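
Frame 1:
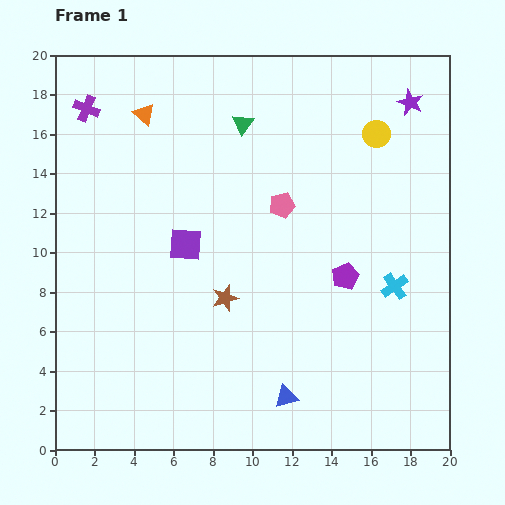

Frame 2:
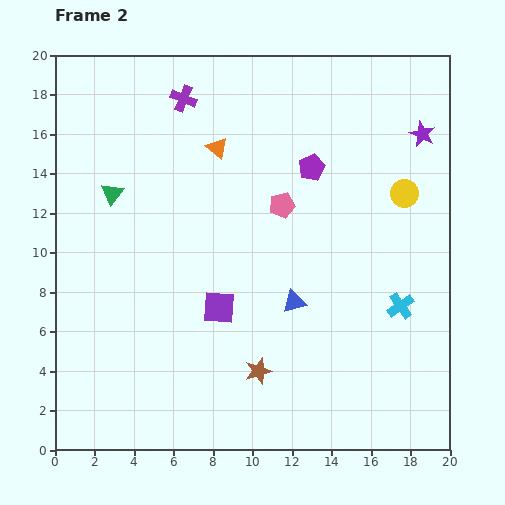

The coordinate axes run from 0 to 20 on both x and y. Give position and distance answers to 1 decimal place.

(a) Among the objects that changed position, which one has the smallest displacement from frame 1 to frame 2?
the cyan cross

(moved 1.0)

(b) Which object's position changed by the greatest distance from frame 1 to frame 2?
the green triangle

(moved 7.5; next 5.8)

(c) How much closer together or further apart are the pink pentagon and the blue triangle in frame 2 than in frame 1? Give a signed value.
-4.8

Distance in frame 1: 9.7. Distance in frame 2: 4.9.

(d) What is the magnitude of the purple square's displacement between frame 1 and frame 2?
3.6

The purple square moved from (6.6, 10.4) to (8.3, 7.2), a distance of √(1.7² + 3.2²) ≈ 3.6.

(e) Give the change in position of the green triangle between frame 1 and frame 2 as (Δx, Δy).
(-6.6, -3.5)

The green triangle was at (9.5, 16.5) in frame 1 and (2.9, 13.0) in frame 2.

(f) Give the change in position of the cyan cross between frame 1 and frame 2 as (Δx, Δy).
(0.3, -1.0)

The cyan cross was at (17.2, 8.3) in frame 1 and (17.5, 7.3) in frame 2.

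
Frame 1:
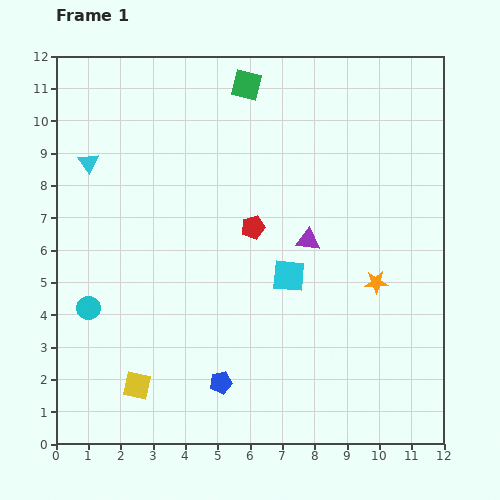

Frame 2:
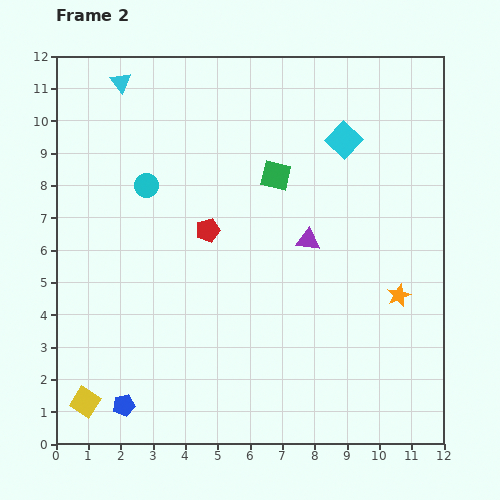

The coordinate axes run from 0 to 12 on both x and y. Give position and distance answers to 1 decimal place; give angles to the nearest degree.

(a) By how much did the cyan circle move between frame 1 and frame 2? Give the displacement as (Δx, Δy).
(1.8, 3.8)

The cyan circle was at (1.0, 4.2) in frame 1 and (2.8, 8.0) in frame 2.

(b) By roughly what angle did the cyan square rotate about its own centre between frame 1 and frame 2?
39° clockwise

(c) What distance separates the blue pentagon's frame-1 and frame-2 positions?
3.1

The blue pentagon moved from (5.1, 1.9) to (2.1, 1.2), a distance of √(3.0² + 0.7²) ≈ 3.1.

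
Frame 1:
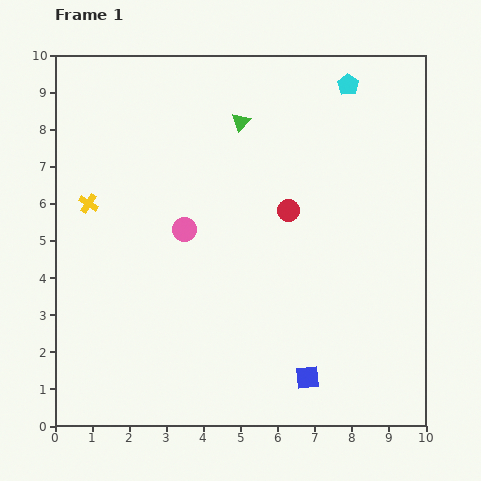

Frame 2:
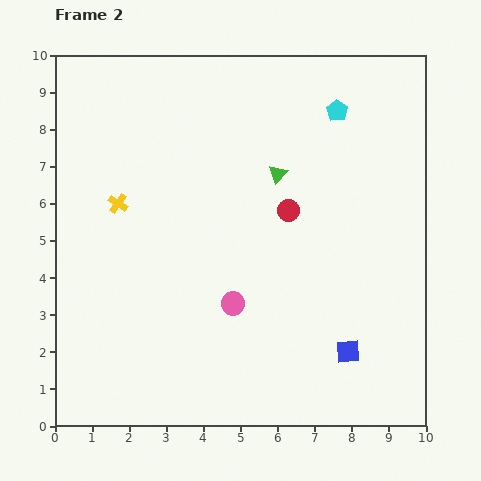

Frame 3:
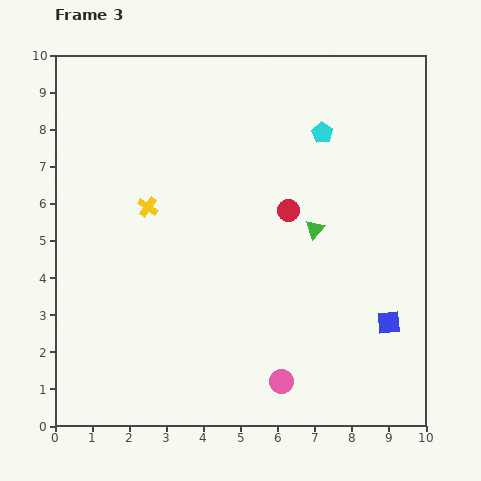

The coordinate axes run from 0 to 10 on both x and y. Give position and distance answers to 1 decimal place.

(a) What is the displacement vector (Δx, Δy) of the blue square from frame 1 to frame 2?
(1.1, 0.7)

The blue square was at (6.8, 1.3) in frame 1 and (7.9, 2.0) in frame 2.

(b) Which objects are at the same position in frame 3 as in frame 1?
the red circle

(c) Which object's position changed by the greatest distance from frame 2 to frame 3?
the pink circle

(moved 2.5; next 1.8)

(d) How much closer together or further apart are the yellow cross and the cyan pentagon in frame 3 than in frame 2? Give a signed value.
-1.3

Distance in frame 2: 6.4. Distance in frame 3: 5.1.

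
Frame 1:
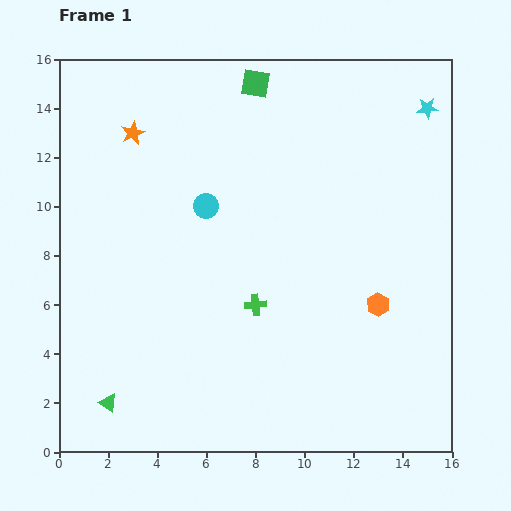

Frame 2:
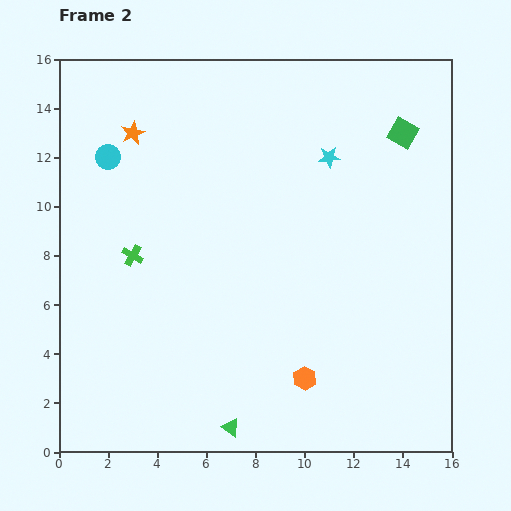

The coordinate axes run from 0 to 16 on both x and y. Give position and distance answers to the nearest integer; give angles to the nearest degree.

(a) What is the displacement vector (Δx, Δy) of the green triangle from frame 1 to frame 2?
(5, -1)

The green triangle was at (2, 2) in frame 1 and (7, 1) in frame 2.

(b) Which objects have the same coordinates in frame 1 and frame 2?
the orange star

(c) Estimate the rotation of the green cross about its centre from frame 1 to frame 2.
36° clockwise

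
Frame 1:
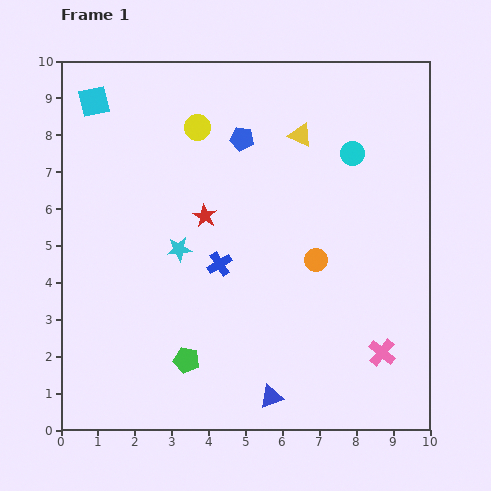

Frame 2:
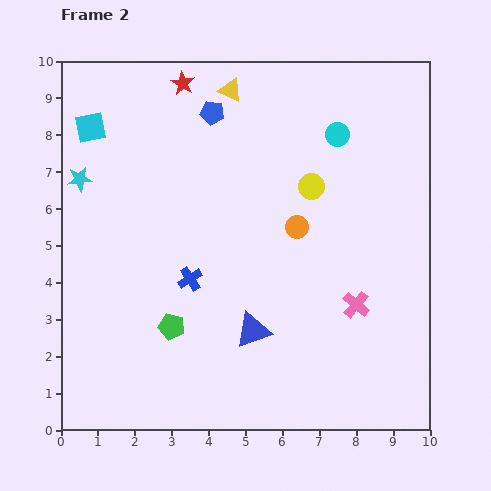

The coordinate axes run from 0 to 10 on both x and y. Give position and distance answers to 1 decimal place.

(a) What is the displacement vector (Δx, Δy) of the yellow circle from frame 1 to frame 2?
(3.1, -1.6)

The yellow circle was at (3.7, 8.2) in frame 1 and (6.8, 6.6) in frame 2.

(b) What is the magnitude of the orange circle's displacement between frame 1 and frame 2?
1.0

The orange circle moved from (6.9, 4.6) to (6.4, 5.5), a distance of √(0.5² + 0.9²) ≈ 1.0.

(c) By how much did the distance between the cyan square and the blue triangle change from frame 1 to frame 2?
-2.3

Distance in frame 1: 9.3. Distance in frame 2: 7.0.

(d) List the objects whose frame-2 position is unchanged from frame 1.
none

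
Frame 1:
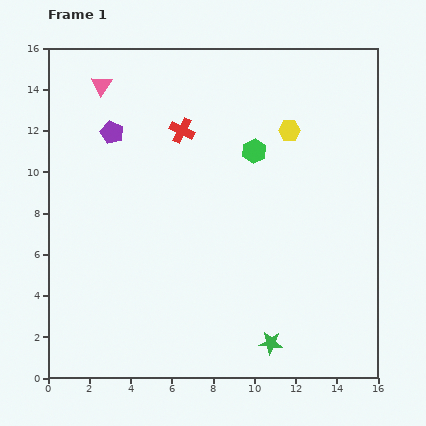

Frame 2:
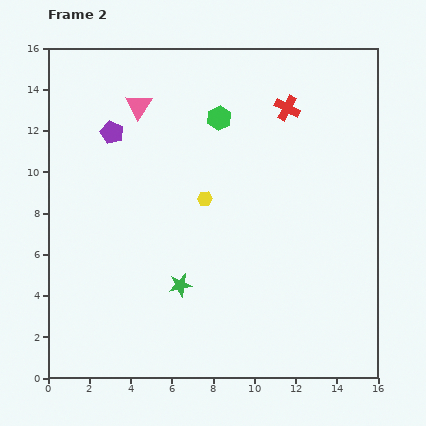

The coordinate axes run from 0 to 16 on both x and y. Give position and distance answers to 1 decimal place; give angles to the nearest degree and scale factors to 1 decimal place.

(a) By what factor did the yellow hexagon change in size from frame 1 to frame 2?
0.7×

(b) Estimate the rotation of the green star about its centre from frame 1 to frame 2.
15° counter-clockwise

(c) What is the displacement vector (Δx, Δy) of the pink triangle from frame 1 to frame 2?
(1.8, -1.0)

The pink triangle was at (2.6, 14.2) in frame 1 and (4.4, 13.2) in frame 2.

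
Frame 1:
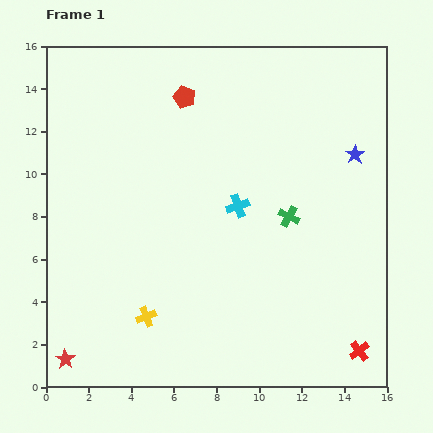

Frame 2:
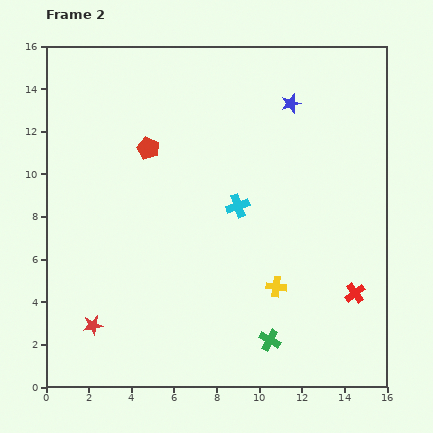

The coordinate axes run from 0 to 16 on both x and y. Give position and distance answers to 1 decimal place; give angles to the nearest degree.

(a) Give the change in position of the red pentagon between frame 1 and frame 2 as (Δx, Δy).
(-1.7, -2.4)

The red pentagon was at (6.5, 13.6) in frame 1 and (4.8, 11.2) in frame 2.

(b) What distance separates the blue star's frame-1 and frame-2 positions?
3.8

The blue star moved from (14.5, 10.9) to (11.5, 13.3), a distance of √(3.0² + 2.4²) ≈ 3.8.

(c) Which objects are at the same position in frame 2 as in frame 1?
the cyan cross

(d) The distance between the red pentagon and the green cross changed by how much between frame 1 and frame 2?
+3.3

Distance in frame 1: 7.4. Distance in frame 2: 10.7.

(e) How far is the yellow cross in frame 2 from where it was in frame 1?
6.3

The yellow cross moved from (4.7, 3.3) to (10.8, 4.7), a distance of √(6.1² + 1.4²) ≈ 6.3.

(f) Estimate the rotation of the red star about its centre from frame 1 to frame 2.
26° clockwise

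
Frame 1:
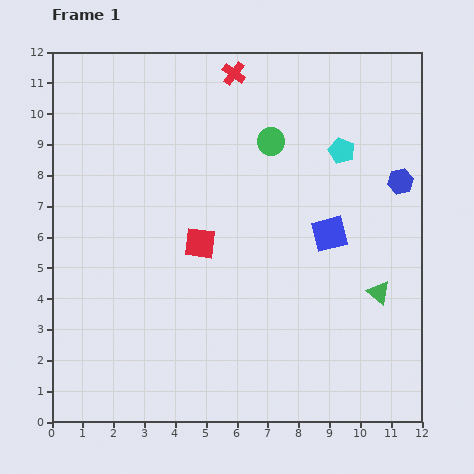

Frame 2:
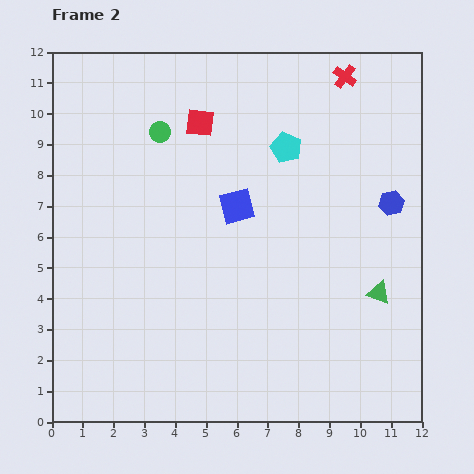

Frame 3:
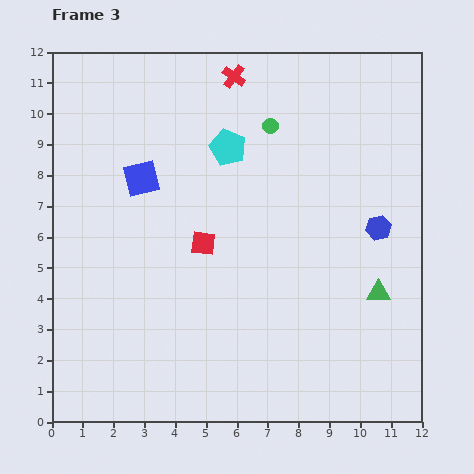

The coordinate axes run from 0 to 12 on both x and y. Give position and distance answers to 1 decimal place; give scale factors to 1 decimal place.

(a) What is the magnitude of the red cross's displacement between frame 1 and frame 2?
3.6

The red cross moved from (5.9, 11.3) to (9.5, 11.2), a distance of √(3.6² + 0.1²) ≈ 3.6.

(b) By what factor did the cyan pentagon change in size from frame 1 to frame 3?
1.4×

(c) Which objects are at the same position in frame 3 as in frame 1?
the green triangle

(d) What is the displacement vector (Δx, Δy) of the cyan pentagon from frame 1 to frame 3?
(-3.7, 0.1)

The cyan pentagon was at (9.4, 8.8) in frame 1 and (5.7, 8.9) in frame 3.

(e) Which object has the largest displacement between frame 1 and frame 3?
the blue square

(moved 6.4; next 3.7)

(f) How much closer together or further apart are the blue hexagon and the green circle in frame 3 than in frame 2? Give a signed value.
-3.0

Distance in frame 2: 7.8. Distance in frame 3: 4.8.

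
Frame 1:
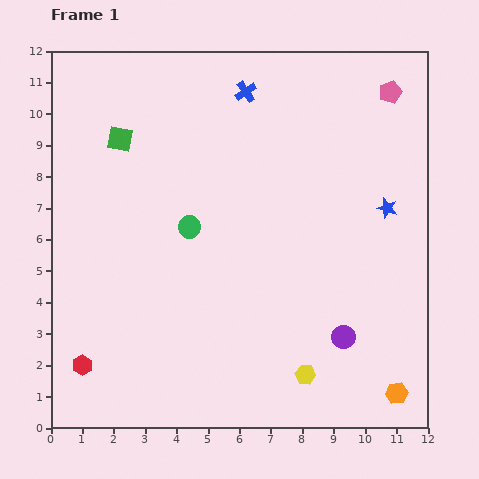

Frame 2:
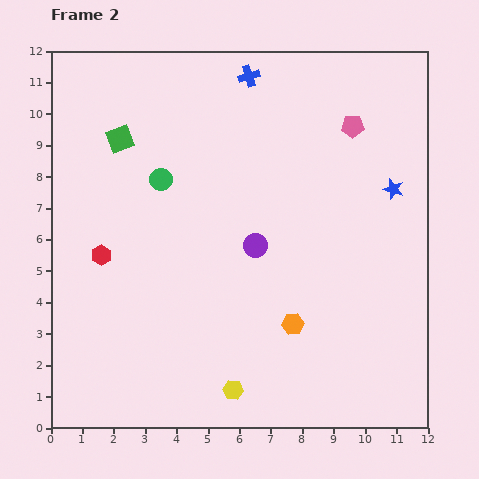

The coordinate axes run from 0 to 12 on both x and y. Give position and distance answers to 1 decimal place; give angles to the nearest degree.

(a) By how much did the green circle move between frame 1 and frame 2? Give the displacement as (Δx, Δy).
(-0.9, 1.5)

The green circle was at (4.4, 6.4) in frame 1 and (3.5, 7.9) in frame 2.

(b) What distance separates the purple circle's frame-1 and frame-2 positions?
4.0

The purple circle moved from (9.3, 2.9) to (6.5, 5.8), a distance of √(2.8² + 2.9²) ≈ 4.0.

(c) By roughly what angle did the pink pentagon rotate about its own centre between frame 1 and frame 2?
19° clockwise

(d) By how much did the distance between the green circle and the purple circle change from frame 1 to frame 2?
-2.3

Distance in frame 1: 6.0. Distance in frame 2: 3.7.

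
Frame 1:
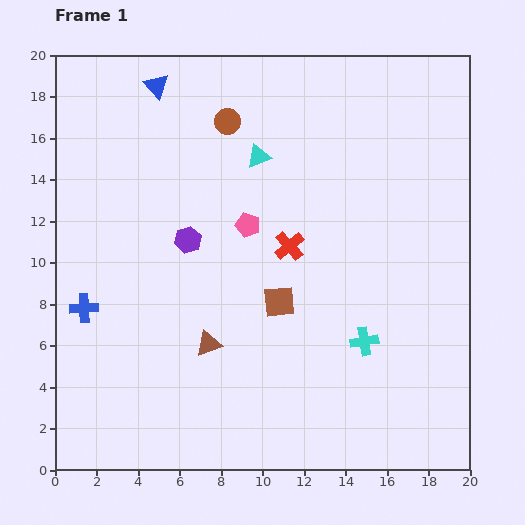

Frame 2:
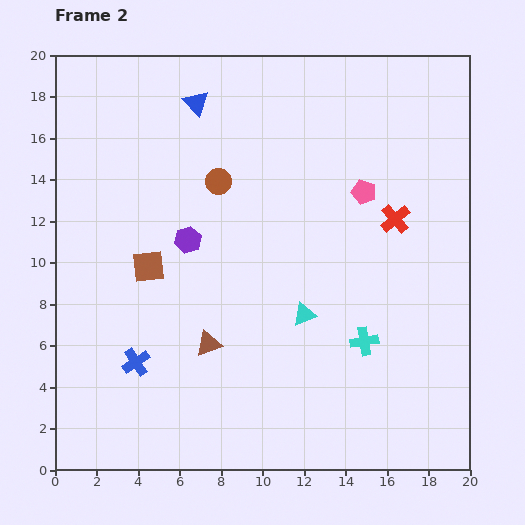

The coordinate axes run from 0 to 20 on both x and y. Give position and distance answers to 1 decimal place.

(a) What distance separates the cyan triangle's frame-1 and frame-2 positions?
7.9

The cyan triangle moved from (9.8, 15.1) to (12.0, 7.5), a distance of √(2.2² + 7.6²) ≈ 7.9.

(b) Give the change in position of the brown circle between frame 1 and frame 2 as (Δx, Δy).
(-0.4, -2.9)

The brown circle was at (8.3, 16.8) in frame 1 and (7.9, 13.9) in frame 2.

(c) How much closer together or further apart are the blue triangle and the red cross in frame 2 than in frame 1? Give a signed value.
+1.1

Distance in frame 1: 10.0. Distance in frame 2: 11.1.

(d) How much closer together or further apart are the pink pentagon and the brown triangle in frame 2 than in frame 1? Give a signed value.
+4.5

Distance in frame 1: 6.0. Distance in frame 2: 10.5.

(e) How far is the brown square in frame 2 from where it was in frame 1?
6.5

The brown square moved from (10.8, 8.1) to (4.5, 9.8), a distance of √(6.3² + 1.7²) ≈ 6.5.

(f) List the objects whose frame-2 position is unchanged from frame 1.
the purple hexagon, the cyan cross, the brown triangle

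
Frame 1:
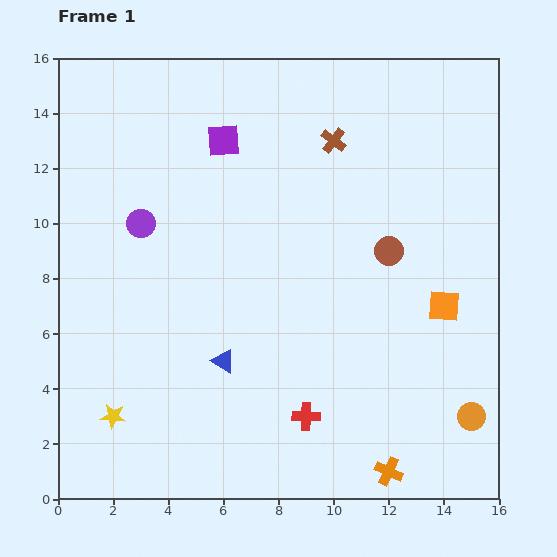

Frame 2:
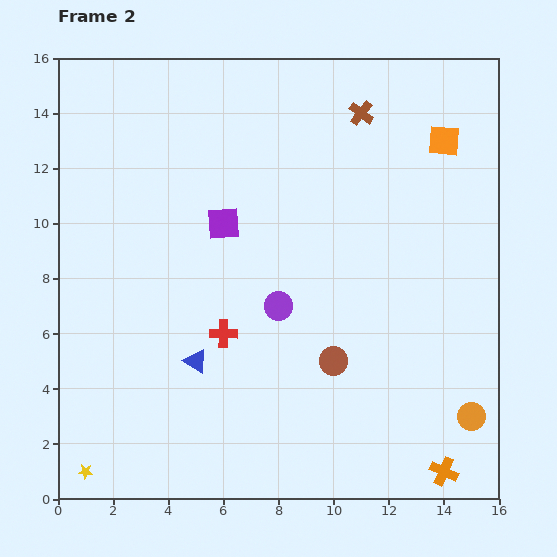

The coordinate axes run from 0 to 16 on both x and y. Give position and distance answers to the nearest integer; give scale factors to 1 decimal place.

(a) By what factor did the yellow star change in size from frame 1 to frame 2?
0.6×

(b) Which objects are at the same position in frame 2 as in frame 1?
the orange circle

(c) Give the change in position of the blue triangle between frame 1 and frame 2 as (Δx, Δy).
(-1, 0)

The blue triangle was at (6, 5) in frame 1 and (5, 5) in frame 2.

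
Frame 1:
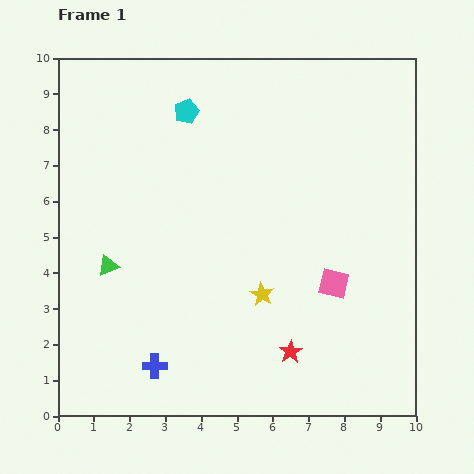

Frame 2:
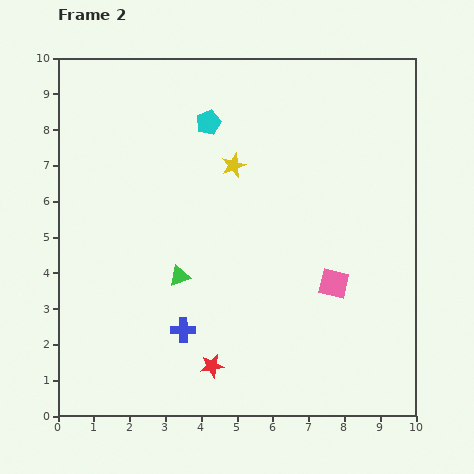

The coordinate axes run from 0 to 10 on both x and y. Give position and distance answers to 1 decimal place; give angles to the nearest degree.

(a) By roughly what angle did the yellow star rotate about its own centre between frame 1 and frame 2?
20° clockwise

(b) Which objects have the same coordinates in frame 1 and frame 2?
the pink square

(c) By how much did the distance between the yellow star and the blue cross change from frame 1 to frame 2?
+1.2

Distance in frame 1: 3.6. Distance in frame 2: 4.8.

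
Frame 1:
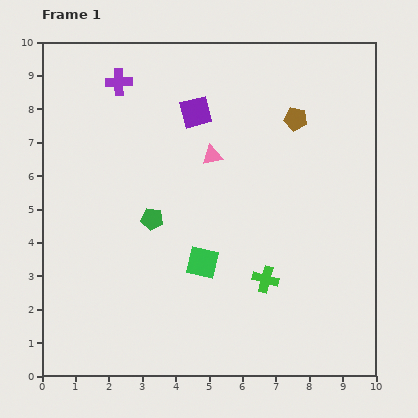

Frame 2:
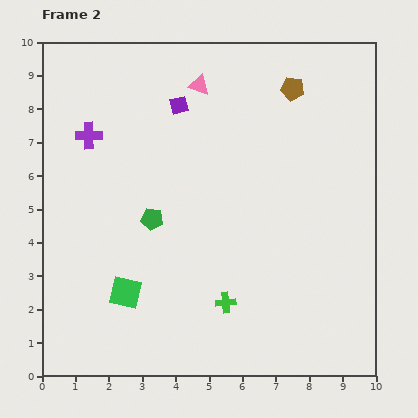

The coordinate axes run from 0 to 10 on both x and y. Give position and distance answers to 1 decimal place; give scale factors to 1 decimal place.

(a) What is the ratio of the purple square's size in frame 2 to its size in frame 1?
0.6×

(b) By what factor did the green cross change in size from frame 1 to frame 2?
0.8×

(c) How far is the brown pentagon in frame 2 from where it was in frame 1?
0.9

The brown pentagon moved from (7.6, 7.7) to (7.5, 8.6), a distance of √(0.1² + 0.9²) ≈ 0.9.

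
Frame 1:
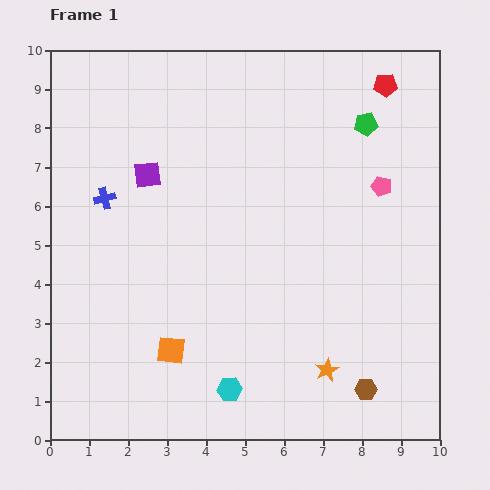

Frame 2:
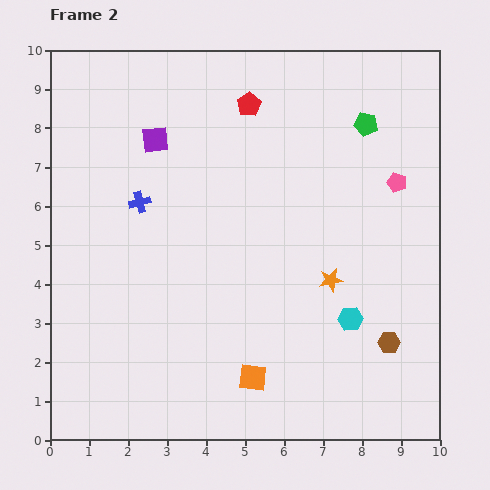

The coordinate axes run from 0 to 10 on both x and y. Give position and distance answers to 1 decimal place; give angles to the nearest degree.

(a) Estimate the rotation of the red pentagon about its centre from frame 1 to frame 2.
28° counter-clockwise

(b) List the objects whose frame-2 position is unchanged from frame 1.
the green pentagon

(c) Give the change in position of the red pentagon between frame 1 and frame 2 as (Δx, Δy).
(-3.5, -0.5)

The red pentagon was at (8.6, 9.1) in frame 1 and (5.1, 8.6) in frame 2.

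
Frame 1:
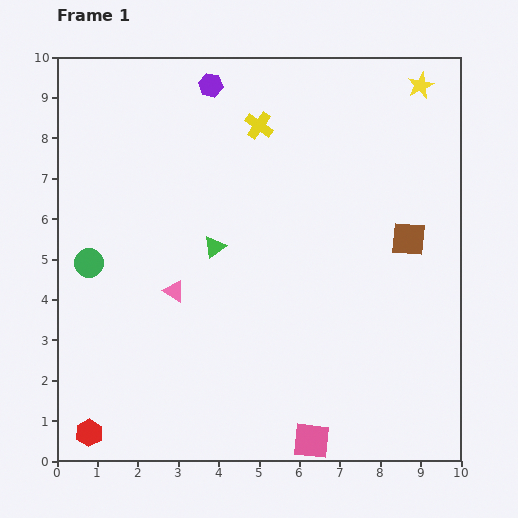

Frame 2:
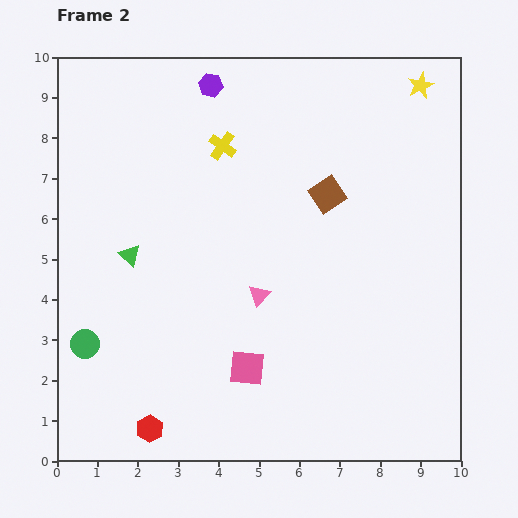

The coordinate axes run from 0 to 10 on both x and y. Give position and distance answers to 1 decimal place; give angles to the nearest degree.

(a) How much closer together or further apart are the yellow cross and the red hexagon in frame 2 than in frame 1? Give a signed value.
-1.5

Distance in frame 1: 8.7. Distance in frame 2: 7.2.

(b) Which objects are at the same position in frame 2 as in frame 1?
the yellow star, the purple hexagon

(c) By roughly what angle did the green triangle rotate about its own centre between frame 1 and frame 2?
40° counter-clockwise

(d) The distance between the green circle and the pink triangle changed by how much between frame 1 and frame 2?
+2.3

Distance in frame 1: 2.2. Distance in frame 2: 4.5.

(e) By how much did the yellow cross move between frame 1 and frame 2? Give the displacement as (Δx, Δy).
(-0.9, -0.5)

The yellow cross was at (5.0, 8.3) in frame 1 and (4.1, 7.8) in frame 2.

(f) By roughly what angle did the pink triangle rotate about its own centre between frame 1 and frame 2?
41° clockwise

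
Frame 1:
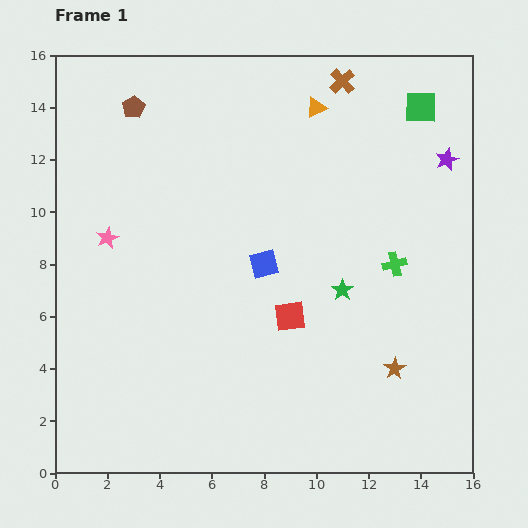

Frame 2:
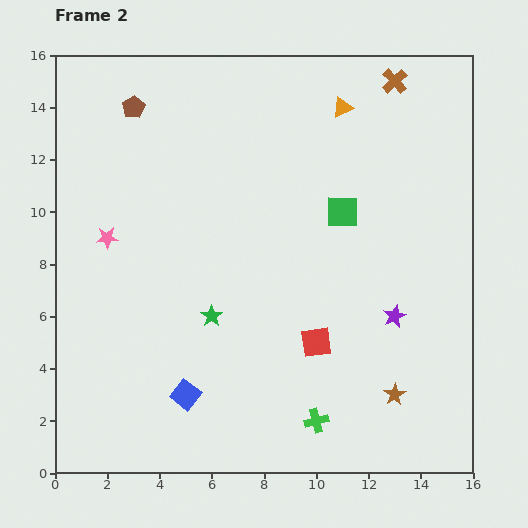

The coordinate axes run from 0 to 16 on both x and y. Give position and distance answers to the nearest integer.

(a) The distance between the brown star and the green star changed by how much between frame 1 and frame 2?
+4

Distance in frame 1: 4. Distance in frame 2: 8.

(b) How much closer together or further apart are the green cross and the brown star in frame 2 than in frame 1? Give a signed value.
-1

Distance in frame 1: 4. Distance in frame 2: 3.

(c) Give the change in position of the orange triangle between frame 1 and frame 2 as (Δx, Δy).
(1, 0)

The orange triangle was at (10, 14) in frame 1 and (11, 14) in frame 2.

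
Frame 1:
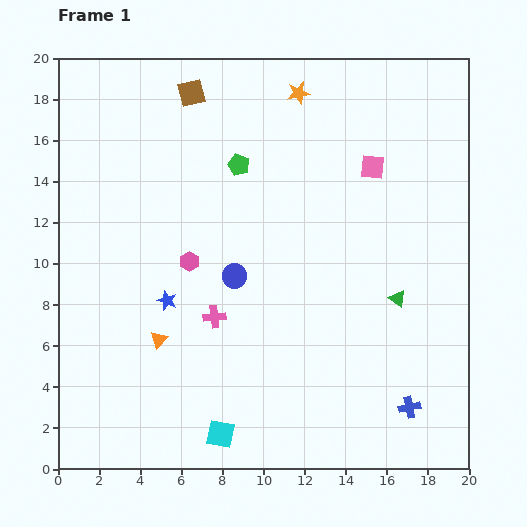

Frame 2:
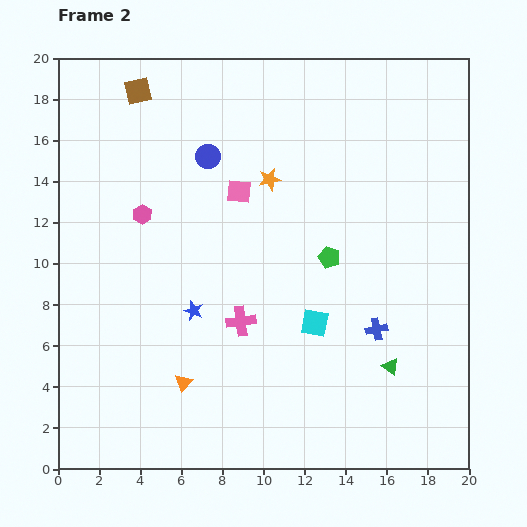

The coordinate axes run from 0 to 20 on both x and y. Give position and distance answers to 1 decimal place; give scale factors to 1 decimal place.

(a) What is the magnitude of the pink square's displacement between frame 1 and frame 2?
6.6

The pink square moved from (15.3, 14.7) to (8.8, 13.5), a distance of √(6.5² + 1.2²) ≈ 6.6.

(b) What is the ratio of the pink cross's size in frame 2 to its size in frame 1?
1.3×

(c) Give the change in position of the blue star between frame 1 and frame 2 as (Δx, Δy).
(1.3, -0.5)

The blue star was at (5.3, 8.2) in frame 1 and (6.6, 7.7) in frame 2.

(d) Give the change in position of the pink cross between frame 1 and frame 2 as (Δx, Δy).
(1.3, -0.2)

The pink cross was at (7.6, 7.4) in frame 1 and (8.9, 7.2) in frame 2.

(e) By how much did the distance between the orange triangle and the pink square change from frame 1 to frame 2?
-3.7

Distance in frame 1: 13.4. Distance in frame 2: 9.7.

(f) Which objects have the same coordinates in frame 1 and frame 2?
none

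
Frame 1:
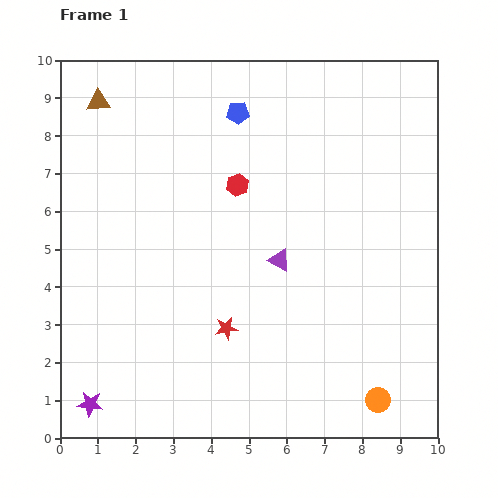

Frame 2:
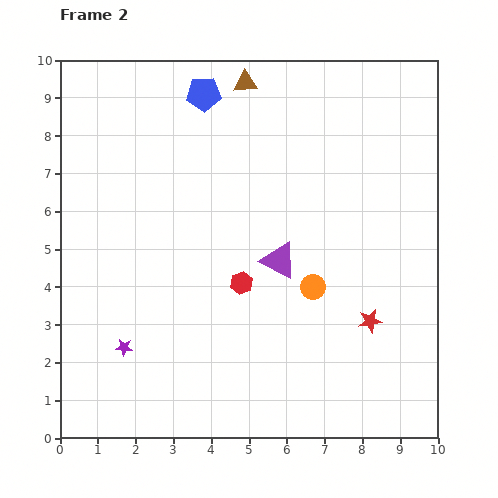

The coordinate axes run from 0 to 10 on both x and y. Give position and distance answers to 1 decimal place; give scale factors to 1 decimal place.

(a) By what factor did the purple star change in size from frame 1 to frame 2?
0.7×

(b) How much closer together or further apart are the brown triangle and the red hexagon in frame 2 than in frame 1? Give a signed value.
+1.0

Distance in frame 1: 4.3. Distance in frame 2: 5.3.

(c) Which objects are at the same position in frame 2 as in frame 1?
the purple triangle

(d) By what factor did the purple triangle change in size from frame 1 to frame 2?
1.7×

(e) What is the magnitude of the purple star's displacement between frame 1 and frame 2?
1.7

The purple star moved from (0.8, 0.9) to (1.7, 2.4), a distance of √(0.9² + 1.5²) ≈ 1.7.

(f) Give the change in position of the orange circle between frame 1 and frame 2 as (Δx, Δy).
(-1.7, 3.0)

The orange circle was at (8.4, 1.0) in frame 1 and (6.7, 4.0) in frame 2.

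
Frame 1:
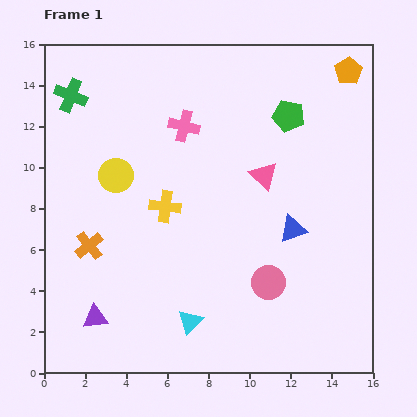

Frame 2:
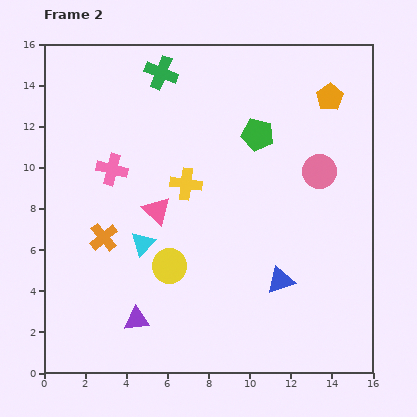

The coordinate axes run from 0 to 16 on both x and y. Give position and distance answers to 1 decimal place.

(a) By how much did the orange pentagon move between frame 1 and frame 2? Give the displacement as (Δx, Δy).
(-0.9, -1.3)

The orange pentagon was at (14.8, 14.7) in frame 1 and (13.9, 13.4) in frame 2.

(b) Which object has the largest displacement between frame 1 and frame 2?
the pink circle

(moved 6.0; next 5.5)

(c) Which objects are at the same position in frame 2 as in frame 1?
none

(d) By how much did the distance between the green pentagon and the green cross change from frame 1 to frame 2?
-5.0

Distance in frame 1: 10.6. Distance in frame 2: 5.6.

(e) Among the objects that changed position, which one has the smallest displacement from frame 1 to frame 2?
the orange cross

(moved 0.8)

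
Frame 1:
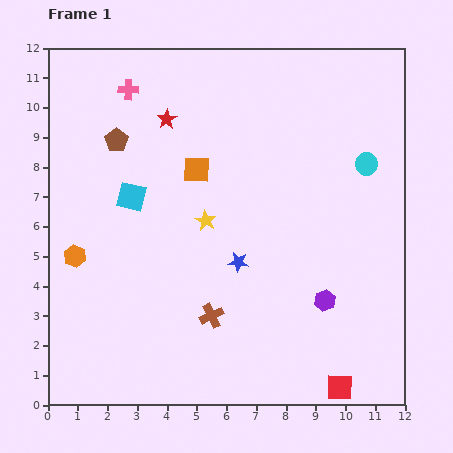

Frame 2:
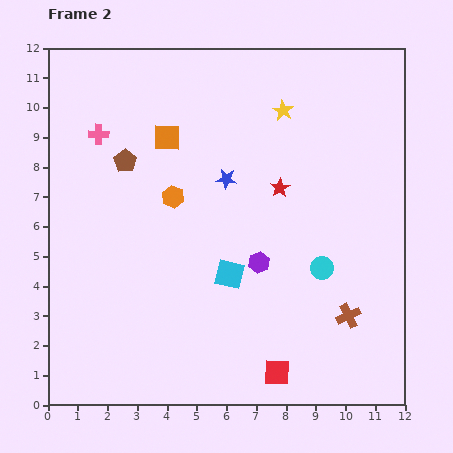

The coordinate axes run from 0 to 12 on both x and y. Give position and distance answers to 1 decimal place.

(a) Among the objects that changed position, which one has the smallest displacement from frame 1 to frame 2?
the brown pentagon

(moved 0.8)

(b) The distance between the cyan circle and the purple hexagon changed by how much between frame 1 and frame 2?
-2.7

Distance in frame 1: 4.8. Distance in frame 2: 2.1.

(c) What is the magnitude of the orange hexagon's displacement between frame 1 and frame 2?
3.9

The orange hexagon moved from (0.9, 5.0) to (4.2, 7.0), a distance of √(3.3² + 2.0²) ≈ 3.9.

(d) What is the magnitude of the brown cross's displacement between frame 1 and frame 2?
4.6

The brown cross moved from (5.5, 3.0) to (10.1, 3.0), a distance of √(4.6² + 0.0²) ≈ 4.6.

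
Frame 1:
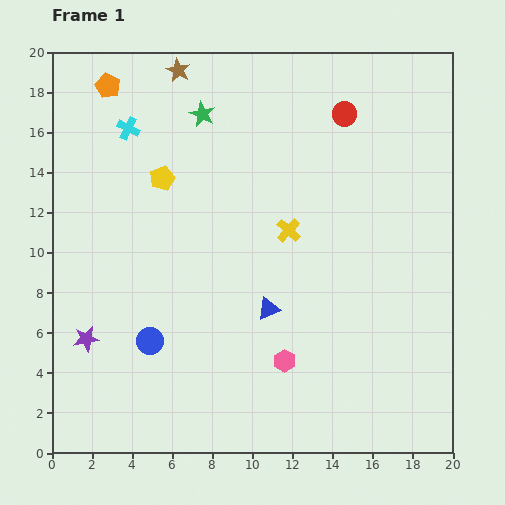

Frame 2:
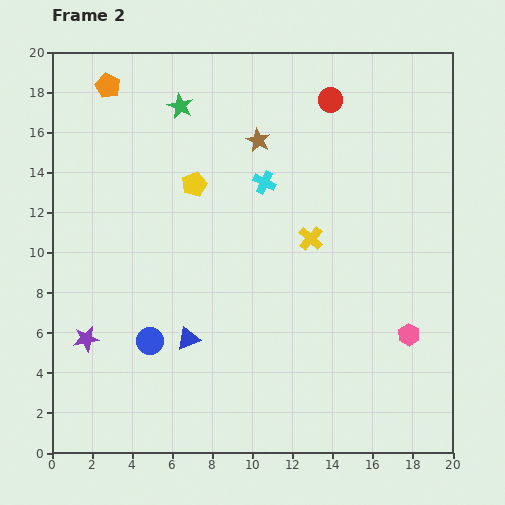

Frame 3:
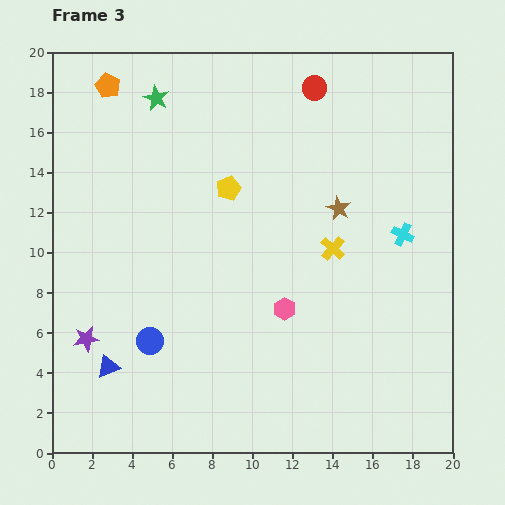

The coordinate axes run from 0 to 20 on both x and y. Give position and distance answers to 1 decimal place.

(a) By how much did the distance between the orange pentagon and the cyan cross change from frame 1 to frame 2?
+6.9

Distance in frame 1: 2.3. Distance in frame 2: 9.2.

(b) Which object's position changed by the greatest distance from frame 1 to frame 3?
the cyan cross

(moved 14.7; next 10.6)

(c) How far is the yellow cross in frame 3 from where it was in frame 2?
1.2

The yellow cross moved from (12.9, 10.7) to (14.0, 10.2), a distance of √(1.1² + 0.5²) ≈ 1.2.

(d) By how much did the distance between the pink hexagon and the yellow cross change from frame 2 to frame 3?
-3.1

Distance in frame 2: 6.9. Distance in frame 3: 3.8.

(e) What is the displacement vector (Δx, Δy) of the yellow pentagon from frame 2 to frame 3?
(1.7, -0.2)

The yellow pentagon was at (7.1, 13.4) in frame 2 and (8.8, 13.2) in frame 3.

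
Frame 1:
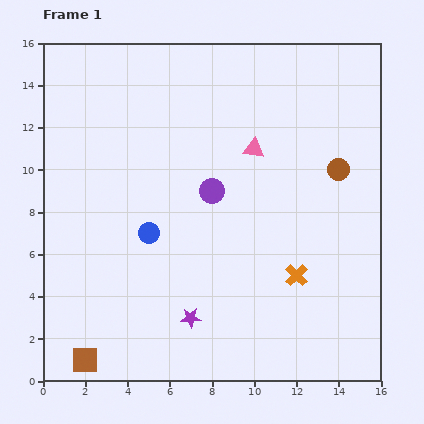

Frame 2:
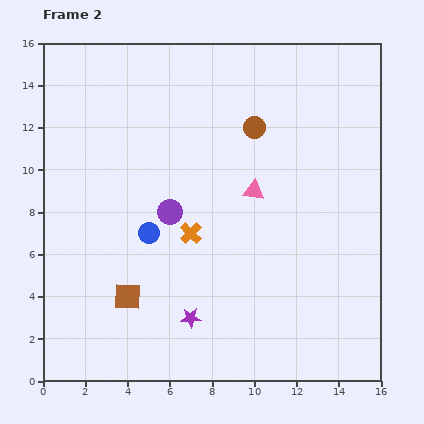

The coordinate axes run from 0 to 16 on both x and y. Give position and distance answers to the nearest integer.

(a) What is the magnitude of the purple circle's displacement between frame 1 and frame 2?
2

The purple circle moved from (8, 9) to (6, 8), a distance of √(2² + 1²) ≈ 2.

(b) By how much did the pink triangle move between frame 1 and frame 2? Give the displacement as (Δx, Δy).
(0, -2)

The pink triangle was at (10, 11) in frame 1 and (10, 9) in frame 2.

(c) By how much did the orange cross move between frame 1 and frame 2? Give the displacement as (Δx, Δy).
(-5, 2)

The orange cross was at (12, 5) in frame 1 and (7, 7) in frame 2.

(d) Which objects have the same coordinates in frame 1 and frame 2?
the purple star, the blue circle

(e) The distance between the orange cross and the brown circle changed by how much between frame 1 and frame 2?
+1

Distance in frame 1: 5. Distance in frame 2: 6.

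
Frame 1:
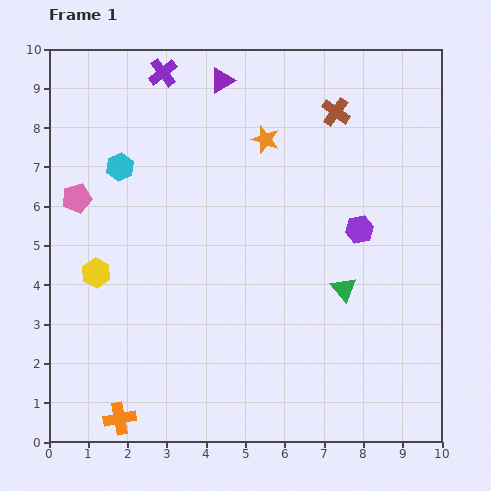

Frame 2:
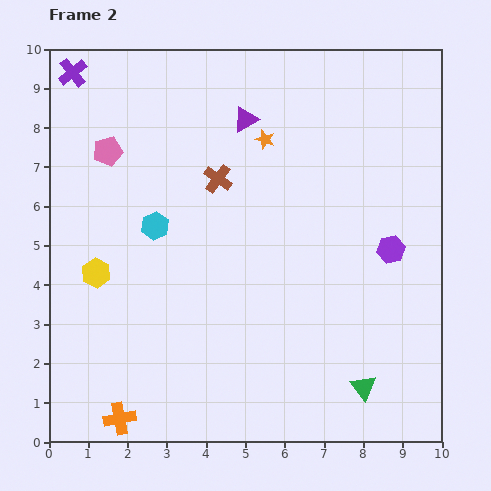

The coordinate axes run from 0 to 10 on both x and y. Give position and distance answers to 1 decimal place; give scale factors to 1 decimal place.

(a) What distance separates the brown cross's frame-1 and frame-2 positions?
3.4

The brown cross moved from (7.3, 8.4) to (4.3, 6.7), a distance of √(3.0² + 1.7²) ≈ 3.4.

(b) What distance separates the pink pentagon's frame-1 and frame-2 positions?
1.4

The pink pentagon moved from (0.7, 6.2) to (1.5, 7.4), a distance of √(0.8² + 1.2²) ≈ 1.4.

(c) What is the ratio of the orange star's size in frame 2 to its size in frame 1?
0.7×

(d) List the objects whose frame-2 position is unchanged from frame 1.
the orange cross, the orange star, the yellow hexagon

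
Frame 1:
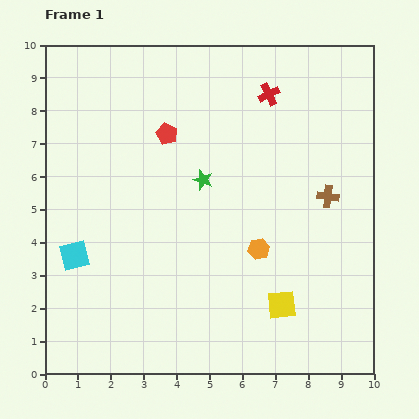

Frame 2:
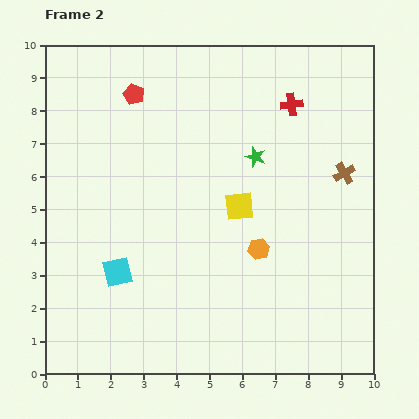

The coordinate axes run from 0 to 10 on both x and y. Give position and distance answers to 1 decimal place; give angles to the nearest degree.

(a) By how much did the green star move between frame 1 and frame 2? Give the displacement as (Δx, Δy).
(1.6, 0.7)

The green star was at (4.8, 5.9) in frame 1 and (6.4, 6.6) in frame 2.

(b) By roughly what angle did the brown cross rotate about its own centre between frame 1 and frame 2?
37° counter-clockwise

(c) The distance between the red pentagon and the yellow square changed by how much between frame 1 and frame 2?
-1.6

Distance in frame 1: 6.3. Distance in frame 2: 4.7.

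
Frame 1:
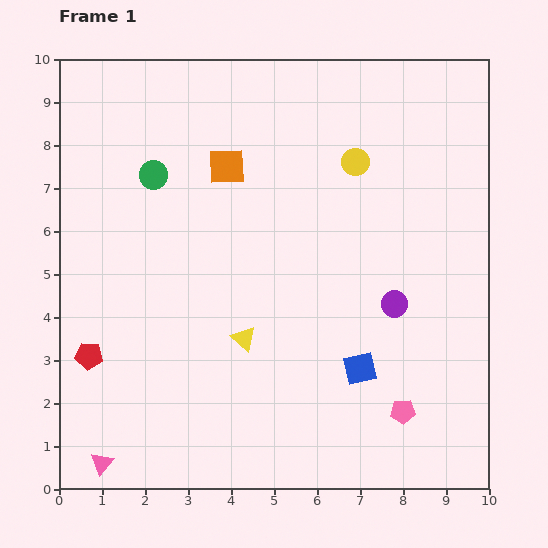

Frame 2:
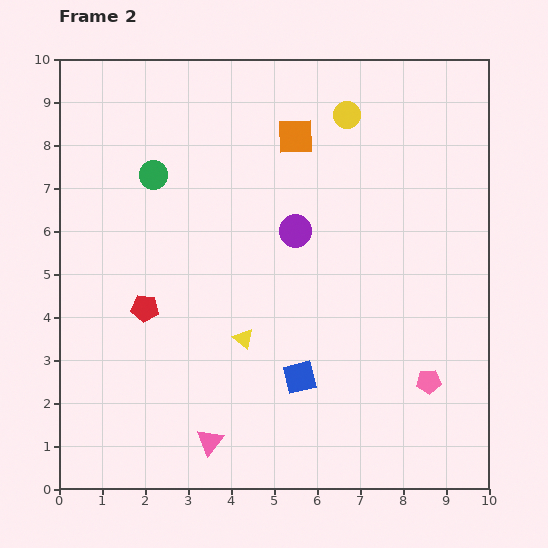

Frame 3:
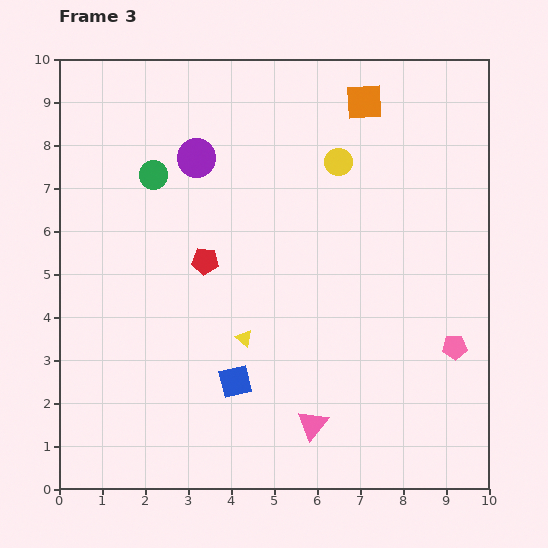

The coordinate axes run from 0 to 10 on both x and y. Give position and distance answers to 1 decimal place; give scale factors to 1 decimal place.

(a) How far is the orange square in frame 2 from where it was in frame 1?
1.7

The orange square moved from (3.9, 7.5) to (5.5, 8.2), a distance of √(1.6² + 0.7²) ≈ 1.7.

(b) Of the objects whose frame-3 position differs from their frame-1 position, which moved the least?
the yellow circle

(moved 0.4)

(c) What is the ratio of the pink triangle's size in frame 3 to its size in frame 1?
1.3×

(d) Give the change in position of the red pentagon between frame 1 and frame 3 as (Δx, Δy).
(2.7, 2.2)

The red pentagon was at (0.7, 3.1) in frame 1 and (3.4, 5.3) in frame 3.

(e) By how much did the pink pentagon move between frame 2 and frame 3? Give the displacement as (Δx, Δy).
(0.6, 0.8)

The pink pentagon was at (8.6, 2.5) in frame 2 and (9.2, 3.3) in frame 3.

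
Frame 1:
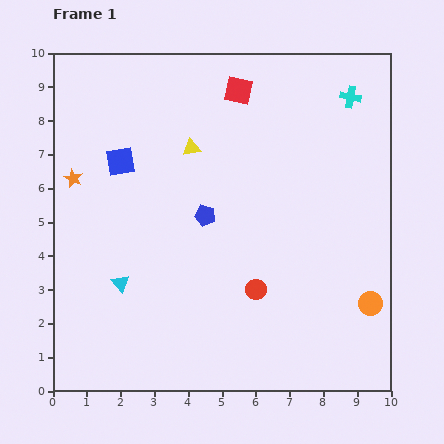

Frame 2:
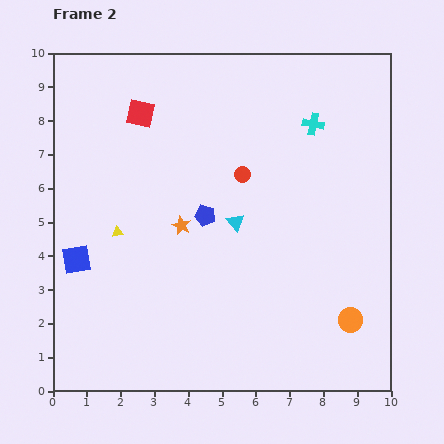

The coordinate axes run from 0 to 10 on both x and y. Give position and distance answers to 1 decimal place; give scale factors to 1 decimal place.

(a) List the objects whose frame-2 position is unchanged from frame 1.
the blue pentagon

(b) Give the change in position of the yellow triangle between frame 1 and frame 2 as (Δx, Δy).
(-2.2, -2.5)

The yellow triangle was at (4.1, 7.2) in frame 1 and (1.9, 4.7) in frame 2.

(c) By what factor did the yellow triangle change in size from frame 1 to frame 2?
0.6×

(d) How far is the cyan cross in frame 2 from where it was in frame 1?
1.4

The cyan cross moved from (8.8, 8.7) to (7.7, 7.9), a distance of √(1.1² + 0.8²) ≈ 1.4.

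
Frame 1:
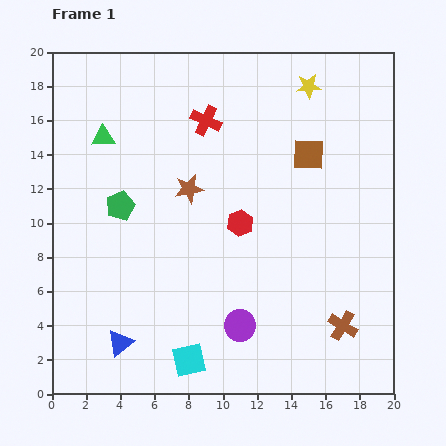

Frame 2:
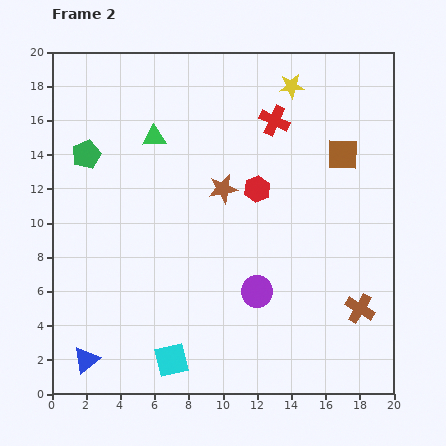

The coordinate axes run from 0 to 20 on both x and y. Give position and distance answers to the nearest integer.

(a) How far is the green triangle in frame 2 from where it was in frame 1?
3

The green triangle moved from (3, 15) to (6, 15), a distance of √(3² + 0²) ≈ 3.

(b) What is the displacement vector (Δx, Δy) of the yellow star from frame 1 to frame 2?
(-1, 0)

The yellow star was at (15, 18) in frame 1 and (14, 18) in frame 2.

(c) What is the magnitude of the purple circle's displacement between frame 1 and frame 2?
2

The purple circle moved from (11, 4) to (12, 6), a distance of √(1² + 2²) ≈ 2.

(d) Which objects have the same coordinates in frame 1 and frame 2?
none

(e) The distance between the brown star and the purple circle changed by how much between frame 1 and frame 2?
-3

Distance in frame 1: 9. Distance in frame 2: 6.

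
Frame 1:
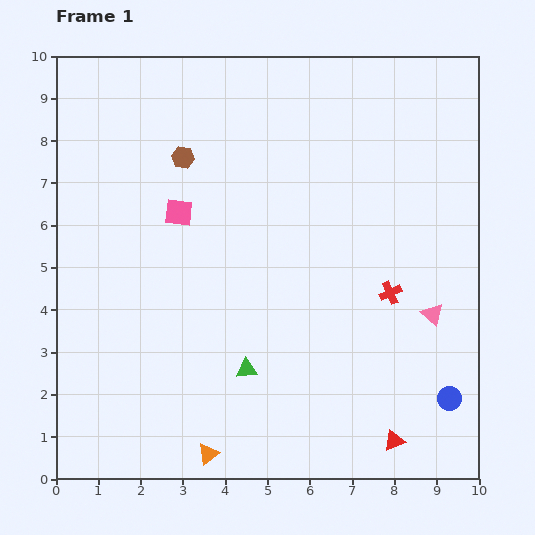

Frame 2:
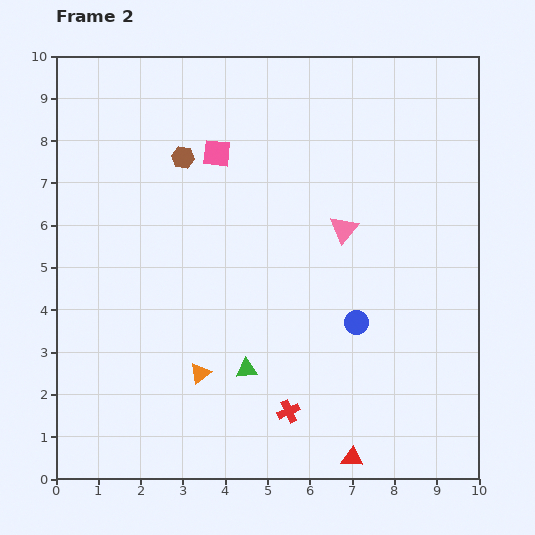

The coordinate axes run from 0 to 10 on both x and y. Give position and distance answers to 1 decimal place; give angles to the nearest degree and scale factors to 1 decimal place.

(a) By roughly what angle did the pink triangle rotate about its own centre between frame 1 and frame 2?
27° clockwise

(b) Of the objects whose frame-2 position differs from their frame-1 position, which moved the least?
the red triangle

(moved 1.1)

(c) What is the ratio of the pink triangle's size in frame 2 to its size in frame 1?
1.3×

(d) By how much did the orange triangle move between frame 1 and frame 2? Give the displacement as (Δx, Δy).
(-0.2, 1.9)

The orange triangle was at (3.6, 0.6) in frame 1 and (3.4, 2.5) in frame 2.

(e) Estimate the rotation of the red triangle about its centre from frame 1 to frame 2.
28° clockwise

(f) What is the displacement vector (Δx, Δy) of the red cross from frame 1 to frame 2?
(-2.4, -2.8)

The red cross was at (7.9, 4.4) in frame 1 and (5.5, 1.6) in frame 2.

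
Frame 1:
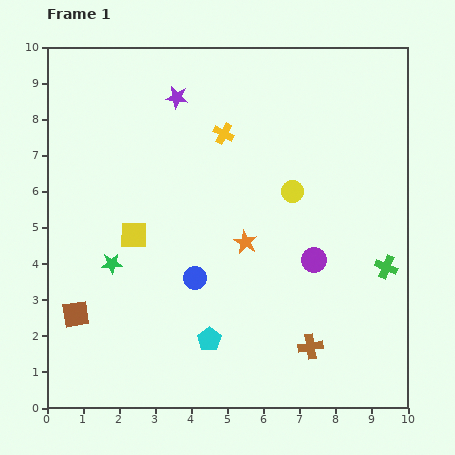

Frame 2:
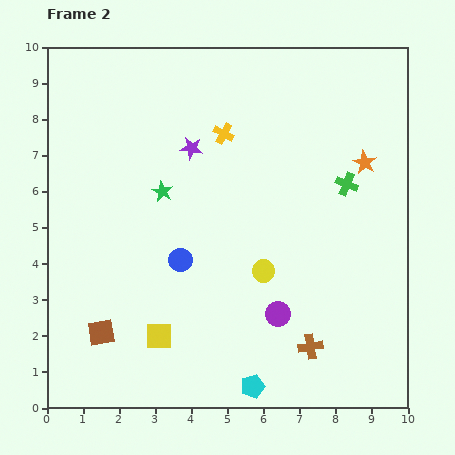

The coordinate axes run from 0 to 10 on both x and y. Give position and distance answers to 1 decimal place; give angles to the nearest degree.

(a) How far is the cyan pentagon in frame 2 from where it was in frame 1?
1.8

The cyan pentagon moved from (4.5, 1.9) to (5.7, 0.6), a distance of √(1.2² + 1.3²) ≈ 1.8.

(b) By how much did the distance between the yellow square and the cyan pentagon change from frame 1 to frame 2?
-0.6

Distance in frame 1: 3.6. Distance in frame 2: 3.0.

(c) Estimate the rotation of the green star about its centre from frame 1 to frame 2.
31° clockwise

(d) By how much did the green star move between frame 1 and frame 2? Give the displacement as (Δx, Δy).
(1.4, 2.0)

The green star was at (1.8, 4.0) in frame 1 and (3.2, 6.0) in frame 2.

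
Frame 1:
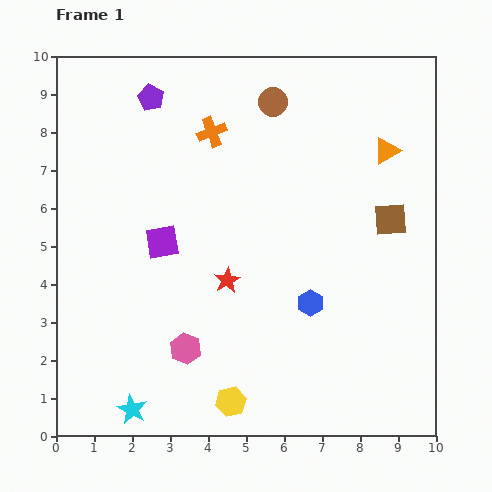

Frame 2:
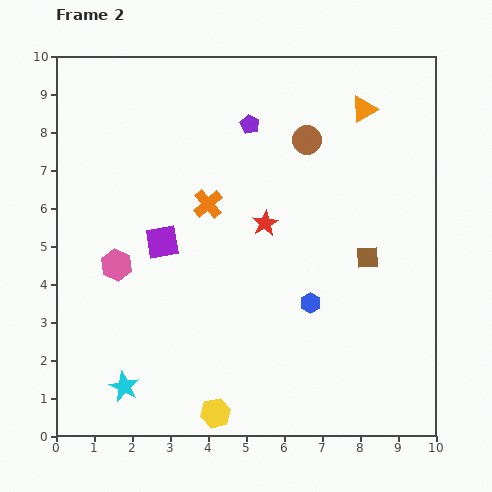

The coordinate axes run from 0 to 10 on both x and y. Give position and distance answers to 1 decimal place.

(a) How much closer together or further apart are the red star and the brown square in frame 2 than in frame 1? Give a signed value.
-1.8

Distance in frame 1: 4.6. Distance in frame 2: 2.8.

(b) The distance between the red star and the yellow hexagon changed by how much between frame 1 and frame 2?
+2.0

Distance in frame 1: 3.2. Distance in frame 2: 5.2.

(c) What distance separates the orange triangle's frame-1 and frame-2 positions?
1.3

The orange triangle moved from (8.7, 7.5) to (8.1, 8.6), a distance of √(0.6² + 1.1²) ≈ 1.3.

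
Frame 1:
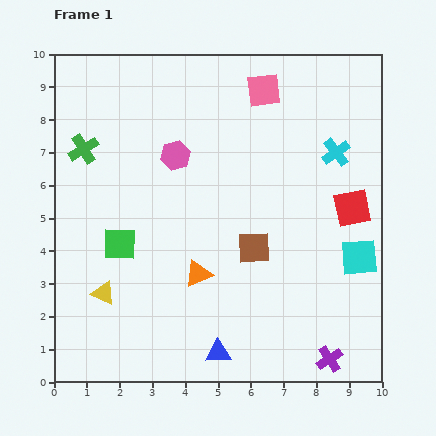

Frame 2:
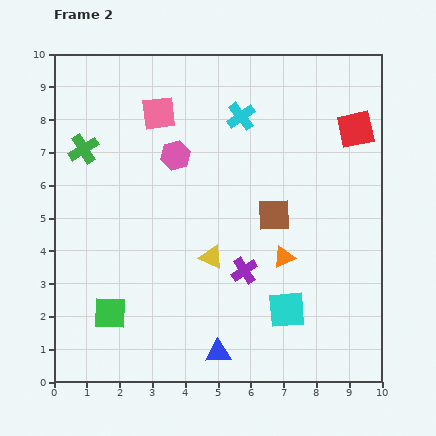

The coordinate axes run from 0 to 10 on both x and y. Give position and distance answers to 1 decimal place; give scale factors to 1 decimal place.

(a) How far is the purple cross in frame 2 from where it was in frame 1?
3.7

The purple cross moved from (8.4, 0.7) to (5.8, 3.4), a distance of √(2.6² + 2.7²) ≈ 3.7.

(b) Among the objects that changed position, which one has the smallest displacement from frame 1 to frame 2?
the brown square

(moved 1.2)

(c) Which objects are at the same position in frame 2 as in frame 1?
the pink hexagon, the blue triangle, the green cross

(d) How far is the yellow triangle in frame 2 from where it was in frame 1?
3.5

The yellow triangle moved from (1.5, 2.7) to (4.8, 3.8), a distance of √(3.3² + 1.1²) ≈ 3.5.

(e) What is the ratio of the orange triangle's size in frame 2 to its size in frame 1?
0.8×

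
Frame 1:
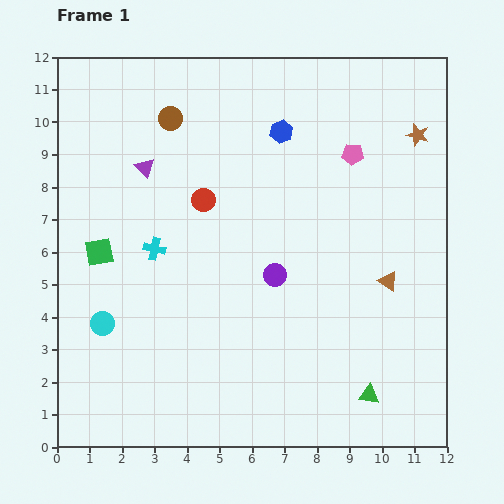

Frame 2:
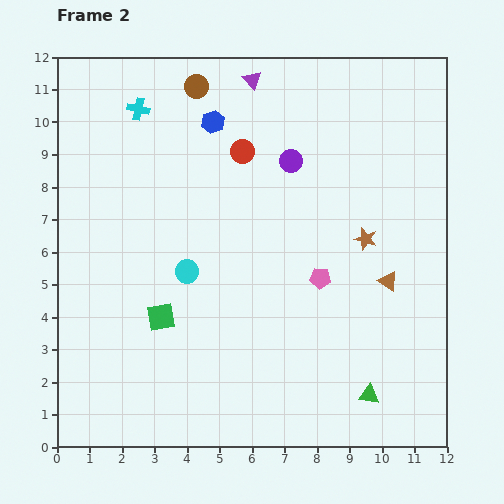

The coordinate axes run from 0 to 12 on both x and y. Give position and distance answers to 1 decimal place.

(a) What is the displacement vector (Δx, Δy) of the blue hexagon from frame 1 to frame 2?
(-2.1, 0.3)

The blue hexagon was at (6.9, 9.7) in frame 1 and (4.8, 10.0) in frame 2.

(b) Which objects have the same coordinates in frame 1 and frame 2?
the brown triangle, the green triangle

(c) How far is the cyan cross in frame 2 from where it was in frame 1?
4.3

The cyan cross moved from (3.0, 6.1) to (2.5, 10.4), a distance of √(0.5² + 4.3²) ≈ 4.3.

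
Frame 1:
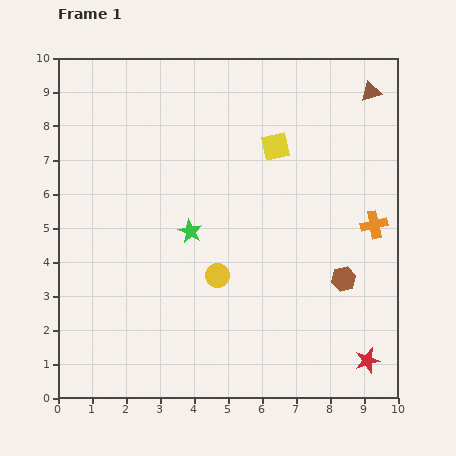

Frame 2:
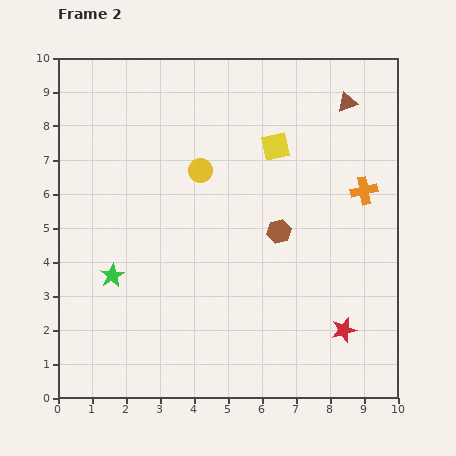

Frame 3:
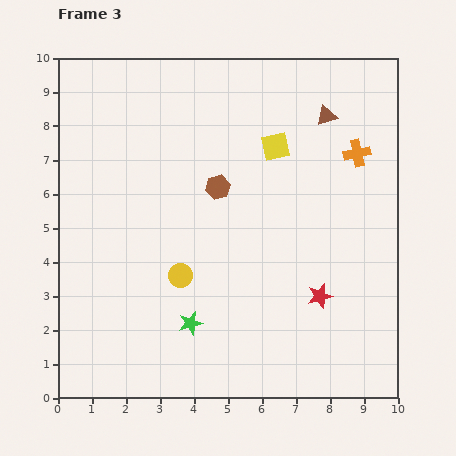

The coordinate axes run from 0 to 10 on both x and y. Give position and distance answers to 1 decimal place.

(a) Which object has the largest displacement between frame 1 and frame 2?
the yellow circle

(moved 3.1; next 2.6)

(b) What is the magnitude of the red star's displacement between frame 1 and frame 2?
1.1

The red star moved from (9.1, 1.1) to (8.4, 2.0), a distance of √(0.7² + 0.9²) ≈ 1.1.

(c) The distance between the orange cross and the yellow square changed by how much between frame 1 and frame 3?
-1.3

Distance in frame 1: 3.7. Distance in frame 3: 2.4.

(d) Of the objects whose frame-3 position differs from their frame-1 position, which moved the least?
the yellow circle

(moved 1.1)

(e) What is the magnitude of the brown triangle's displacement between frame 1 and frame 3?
1.5

The brown triangle moved from (9.2, 9.0) to (7.9, 8.3), a distance of √(1.3² + 0.7²) ≈ 1.5.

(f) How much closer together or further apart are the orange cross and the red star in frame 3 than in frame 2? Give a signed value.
+0.2

Distance in frame 2: 4.1. Distance in frame 3: 4.3.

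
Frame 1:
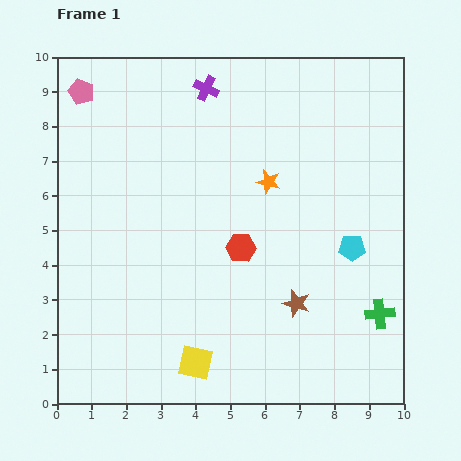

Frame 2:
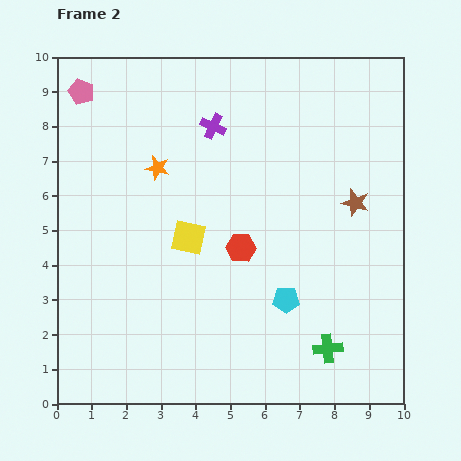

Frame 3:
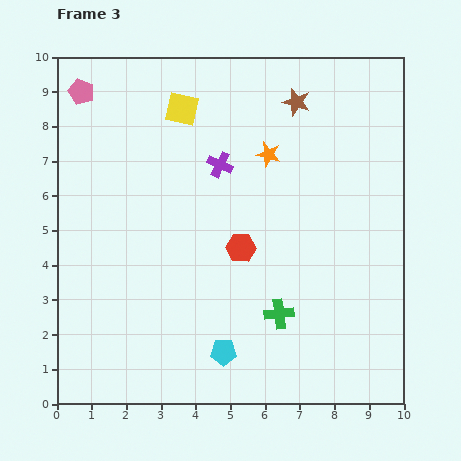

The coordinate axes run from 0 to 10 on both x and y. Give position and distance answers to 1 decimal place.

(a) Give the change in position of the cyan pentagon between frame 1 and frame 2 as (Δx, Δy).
(-1.9, -1.5)

The cyan pentagon was at (8.5, 4.5) in frame 1 and (6.6, 3.0) in frame 2.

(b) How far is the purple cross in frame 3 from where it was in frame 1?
2.2

The purple cross moved from (4.3, 9.1) to (4.7, 6.9), a distance of √(0.4² + 2.2²) ≈ 2.2.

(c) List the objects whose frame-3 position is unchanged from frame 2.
the pink pentagon, the red hexagon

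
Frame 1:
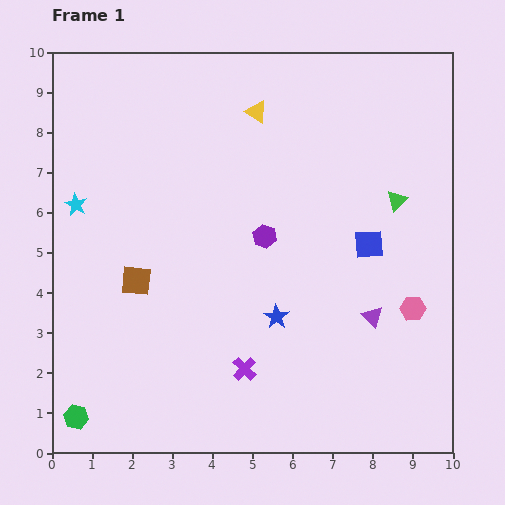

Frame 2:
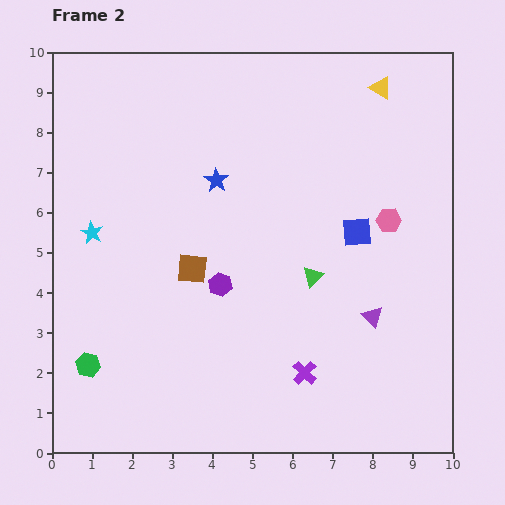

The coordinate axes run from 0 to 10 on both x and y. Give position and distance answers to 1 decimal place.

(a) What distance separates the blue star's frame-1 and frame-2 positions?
3.7

The blue star moved from (5.6, 3.4) to (4.1, 6.8), a distance of √(1.5² + 3.4²) ≈ 3.7.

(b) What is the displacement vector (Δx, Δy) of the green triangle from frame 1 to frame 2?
(-2.1, -1.9)

The green triangle was at (8.6, 6.3) in frame 1 and (6.5, 4.4) in frame 2.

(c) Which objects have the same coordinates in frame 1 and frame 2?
the purple triangle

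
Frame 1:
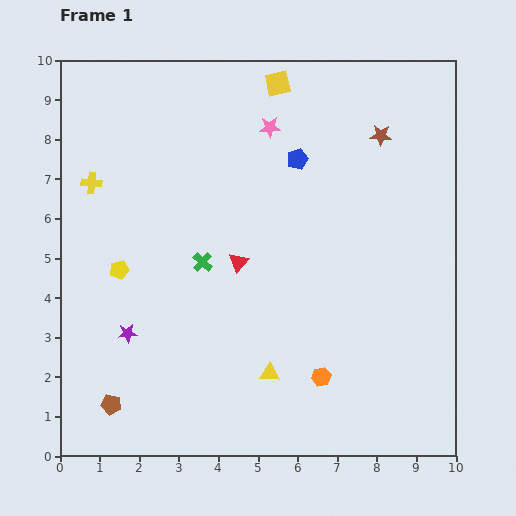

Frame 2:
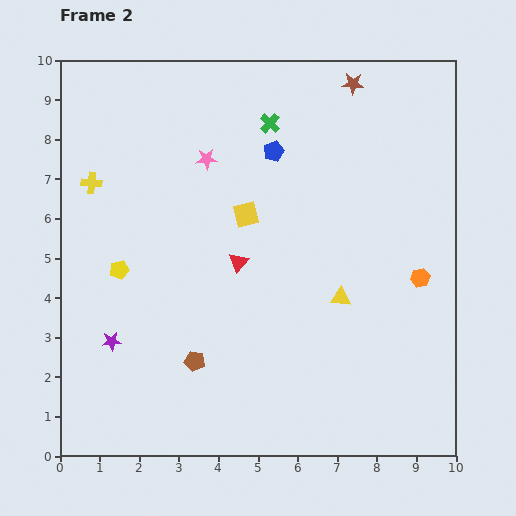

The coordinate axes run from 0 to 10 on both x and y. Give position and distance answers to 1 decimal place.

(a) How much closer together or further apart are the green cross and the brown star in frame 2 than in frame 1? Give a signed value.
-3.2

Distance in frame 1: 5.5. Distance in frame 2: 2.3.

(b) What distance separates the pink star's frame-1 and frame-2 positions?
1.8

The pink star moved from (5.3, 8.3) to (3.7, 7.5), a distance of √(1.6² + 0.8²) ≈ 1.8.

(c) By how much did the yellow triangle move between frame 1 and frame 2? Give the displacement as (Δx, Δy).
(1.8, 1.9)

The yellow triangle was at (5.3, 2.1) in frame 1 and (7.1, 4.0) in frame 2.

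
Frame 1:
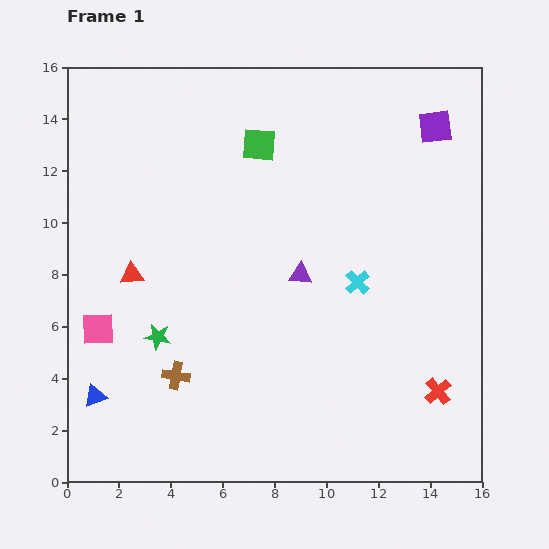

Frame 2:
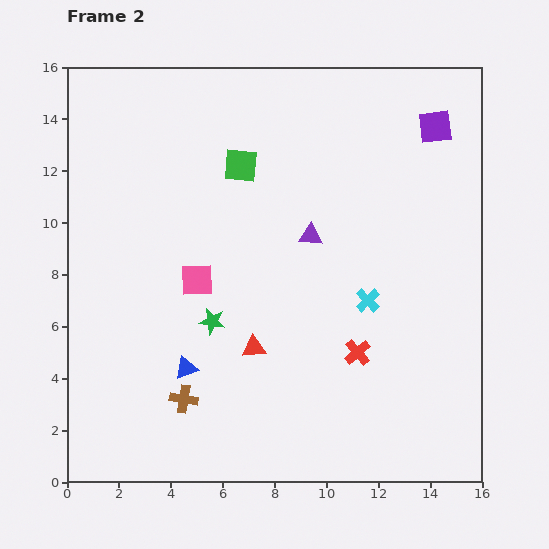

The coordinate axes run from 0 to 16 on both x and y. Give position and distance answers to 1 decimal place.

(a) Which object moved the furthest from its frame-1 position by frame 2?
the red triangle

(moved 5.5; next 4.2)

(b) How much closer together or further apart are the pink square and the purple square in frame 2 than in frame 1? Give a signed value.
-4.3

Distance in frame 1: 15.2. Distance in frame 2: 10.9.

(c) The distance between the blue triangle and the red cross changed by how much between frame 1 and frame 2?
-6.6

Distance in frame 1: 13.2. Distance in frame 2: 6.6.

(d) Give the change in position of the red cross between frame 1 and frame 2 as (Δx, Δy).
(-3.1, 1.5)

The red cross was at (14.3, 3.5) in frame 1 and (11.2, 5.0) in frame 2.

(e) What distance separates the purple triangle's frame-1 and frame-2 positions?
1.6

The purple triangle moved from (9.0, 8.0) to (9.4, 9.5), a distance of √(0.4² + 1.5²) ≈ 1.6.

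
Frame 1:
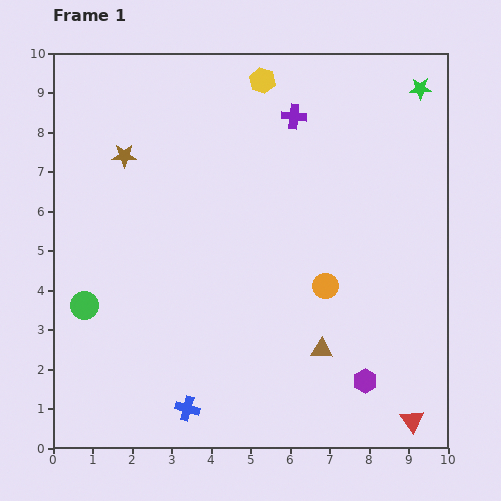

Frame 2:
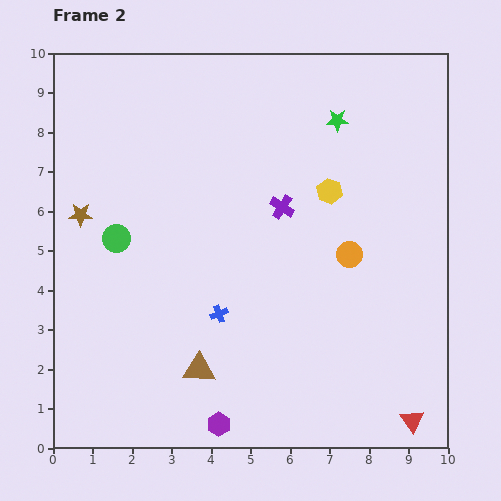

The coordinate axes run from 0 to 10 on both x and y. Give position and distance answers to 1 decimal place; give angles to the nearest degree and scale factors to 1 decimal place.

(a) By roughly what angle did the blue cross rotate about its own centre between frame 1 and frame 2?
36° counter-clockwise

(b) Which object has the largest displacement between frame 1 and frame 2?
the purple hexagon

(moved 3.9; next 3.3)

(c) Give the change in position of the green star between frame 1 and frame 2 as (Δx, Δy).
(-2.1, -0.8)

The green star was at (9.3, 9.1) in frame 1 and (7.2, 8.3) in frame 2.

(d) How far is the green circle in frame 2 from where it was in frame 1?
1.9

The green circle moved from (0.8, 3.6) to (1.6, 5.3), a distance of √(0.8² + 1.7²) ≈ 1.9.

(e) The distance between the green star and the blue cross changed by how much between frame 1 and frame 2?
-4.3

Distance in frame 1: 10.0. Distance in frame 2: 5.7.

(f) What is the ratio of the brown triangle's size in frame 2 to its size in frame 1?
1.5×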